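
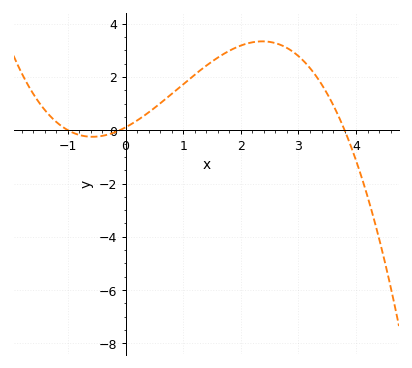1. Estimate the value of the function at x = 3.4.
1.8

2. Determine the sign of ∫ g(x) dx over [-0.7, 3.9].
positive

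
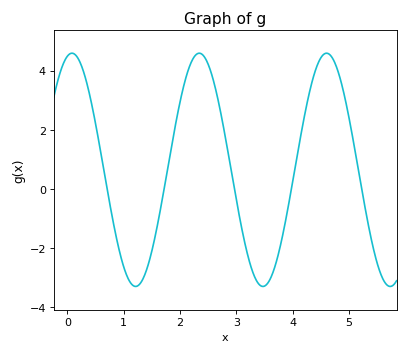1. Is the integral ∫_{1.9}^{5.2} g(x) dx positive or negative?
positive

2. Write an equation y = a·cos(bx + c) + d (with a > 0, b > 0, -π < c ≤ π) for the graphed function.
y = 3.94cos(2.78x - 0.23) + 0.65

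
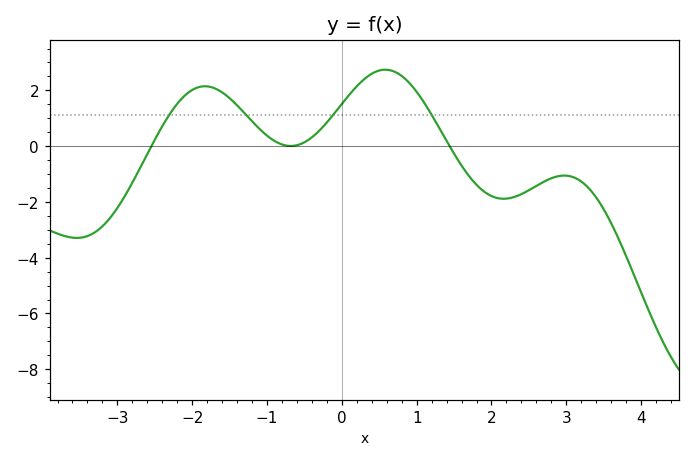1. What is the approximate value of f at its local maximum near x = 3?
-1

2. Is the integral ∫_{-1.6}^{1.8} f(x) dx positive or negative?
positive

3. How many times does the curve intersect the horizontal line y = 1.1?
4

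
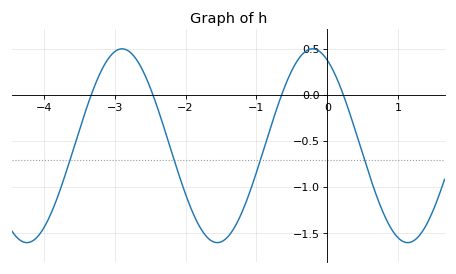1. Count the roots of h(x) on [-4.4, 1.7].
4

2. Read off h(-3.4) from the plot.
-0.152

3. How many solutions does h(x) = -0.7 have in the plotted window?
4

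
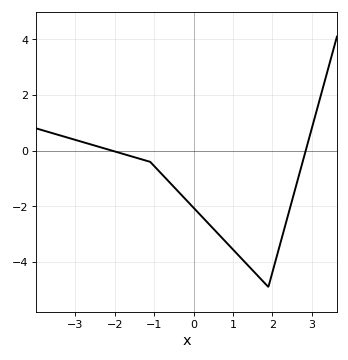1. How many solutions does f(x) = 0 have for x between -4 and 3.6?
2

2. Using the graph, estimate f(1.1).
-3.7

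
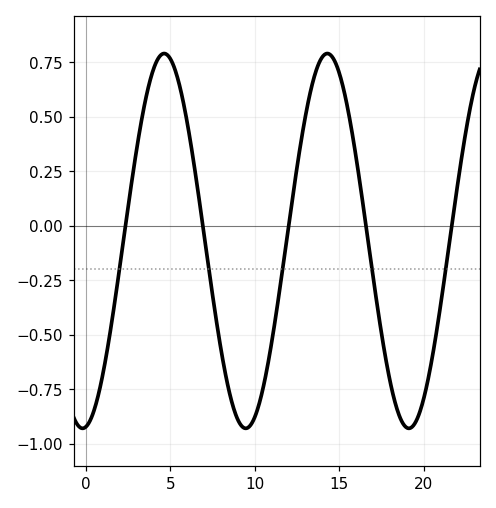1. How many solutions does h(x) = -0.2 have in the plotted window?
5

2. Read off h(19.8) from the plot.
-0.86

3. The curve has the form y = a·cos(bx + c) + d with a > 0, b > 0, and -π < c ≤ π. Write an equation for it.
y = 0.86cos(0.65x - 3) - 0.07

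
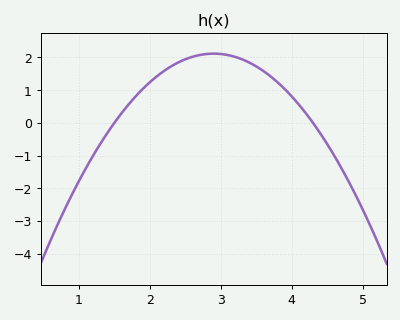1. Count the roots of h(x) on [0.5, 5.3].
2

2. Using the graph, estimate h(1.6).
0.3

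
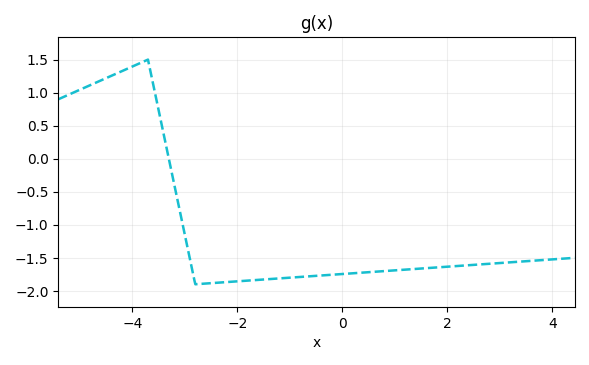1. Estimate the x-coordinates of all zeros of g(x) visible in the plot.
-3.3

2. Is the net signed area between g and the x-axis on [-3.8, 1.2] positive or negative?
negative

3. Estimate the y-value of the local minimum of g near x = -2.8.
-1.9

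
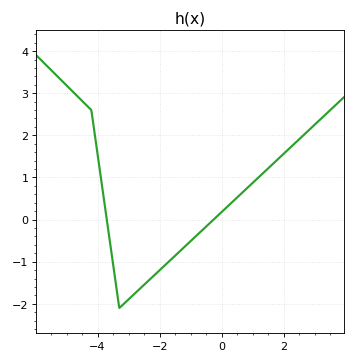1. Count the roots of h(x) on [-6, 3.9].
2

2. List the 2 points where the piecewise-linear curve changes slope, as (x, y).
(-4.2, 2.6); (-3.3, -2.1)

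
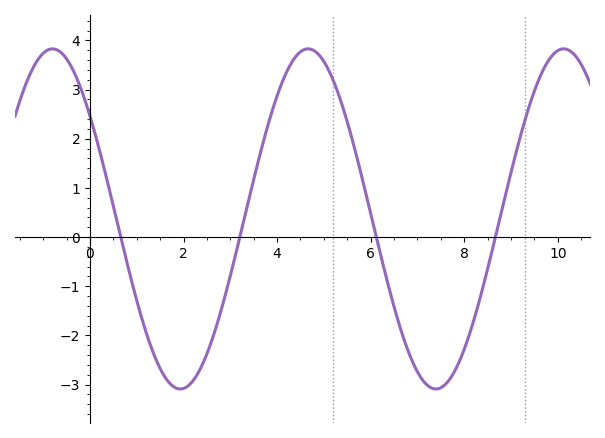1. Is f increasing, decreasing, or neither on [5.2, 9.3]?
neither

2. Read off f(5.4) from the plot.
2.66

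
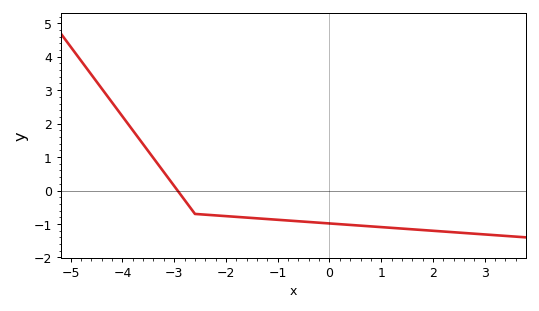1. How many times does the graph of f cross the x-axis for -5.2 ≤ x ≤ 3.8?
1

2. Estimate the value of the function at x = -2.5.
-0.7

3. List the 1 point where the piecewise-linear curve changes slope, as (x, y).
(-2.6, -0.7)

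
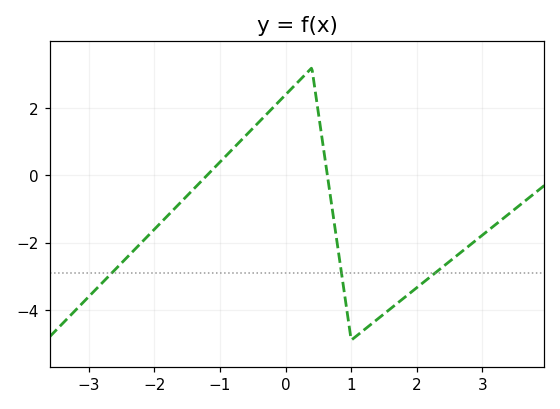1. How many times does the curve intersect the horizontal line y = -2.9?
3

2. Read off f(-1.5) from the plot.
-0.6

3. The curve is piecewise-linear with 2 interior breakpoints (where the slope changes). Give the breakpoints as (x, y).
(0.4, 3.2); (1, -4.9)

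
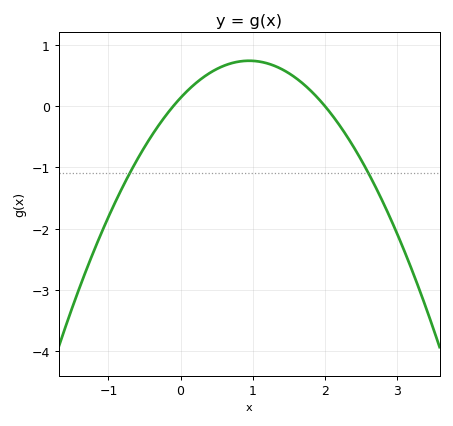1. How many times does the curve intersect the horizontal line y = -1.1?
2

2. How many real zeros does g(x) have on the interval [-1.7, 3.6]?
2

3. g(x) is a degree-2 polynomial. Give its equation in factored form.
y = -0.67(x + 0.1)(x - 2)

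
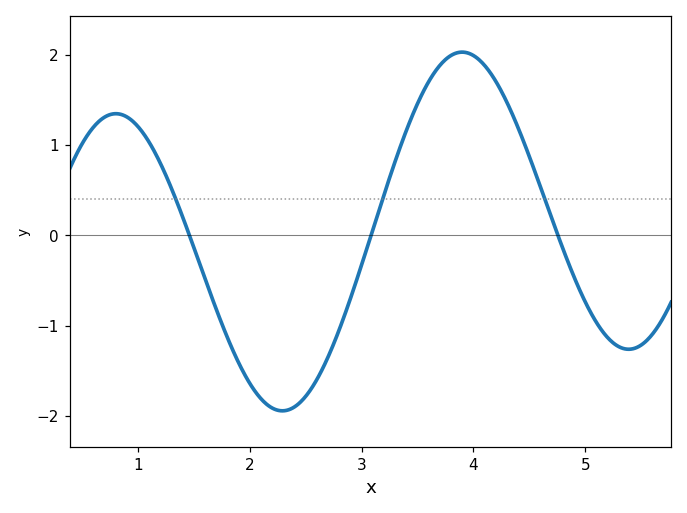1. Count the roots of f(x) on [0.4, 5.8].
3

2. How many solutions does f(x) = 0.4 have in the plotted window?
3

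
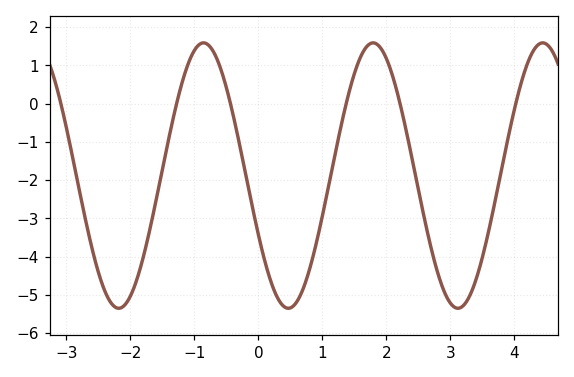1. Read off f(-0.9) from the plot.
1.6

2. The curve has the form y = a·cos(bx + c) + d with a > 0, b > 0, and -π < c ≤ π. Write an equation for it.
y = 3.47cos(2.4x + 2) - 1.88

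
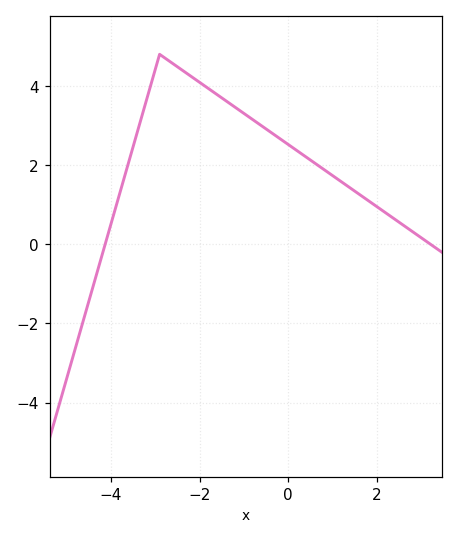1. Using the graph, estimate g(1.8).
1.2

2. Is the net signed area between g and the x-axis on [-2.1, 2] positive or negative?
positive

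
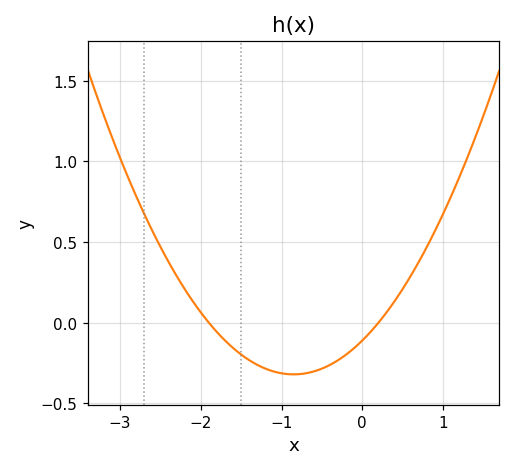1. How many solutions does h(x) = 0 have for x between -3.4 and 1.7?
2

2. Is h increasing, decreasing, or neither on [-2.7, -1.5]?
decreasing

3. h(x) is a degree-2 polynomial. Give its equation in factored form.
y = 0.29(x + 1.9)(x - 0.2)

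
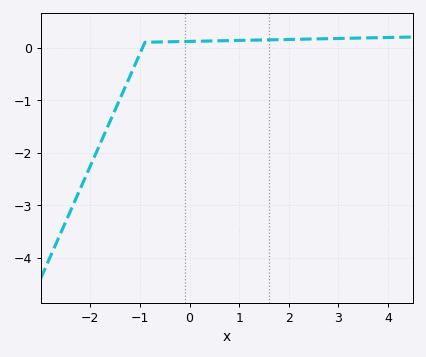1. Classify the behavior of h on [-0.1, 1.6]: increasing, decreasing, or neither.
increasing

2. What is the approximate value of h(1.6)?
0.1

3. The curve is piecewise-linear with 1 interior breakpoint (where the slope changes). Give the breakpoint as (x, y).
(-0.9, 0.1)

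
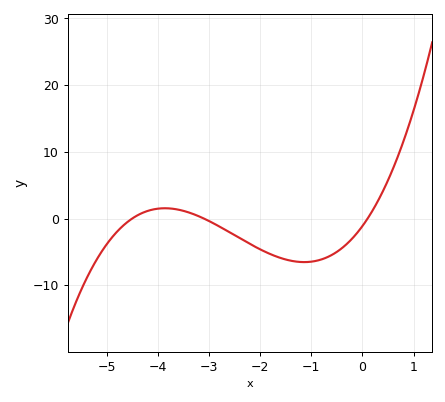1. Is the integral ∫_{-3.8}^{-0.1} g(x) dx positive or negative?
negative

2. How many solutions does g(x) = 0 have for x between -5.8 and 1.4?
3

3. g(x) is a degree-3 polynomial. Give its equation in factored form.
y = 0.8(x + 4.5)(x + 3.1)(x - 0.1)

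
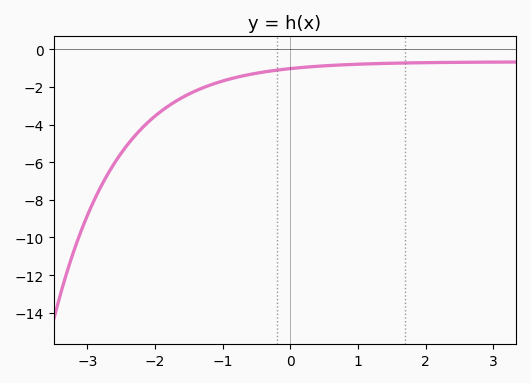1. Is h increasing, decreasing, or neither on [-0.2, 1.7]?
increasing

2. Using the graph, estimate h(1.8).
-0.8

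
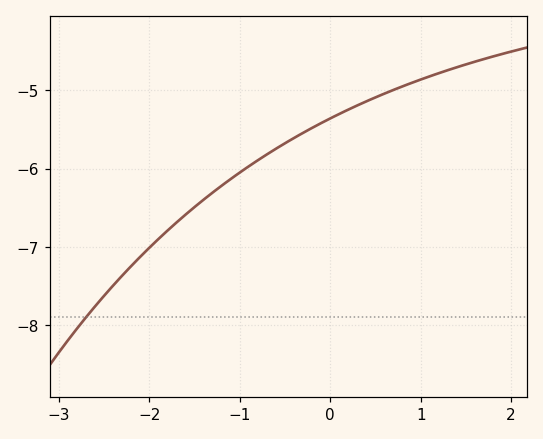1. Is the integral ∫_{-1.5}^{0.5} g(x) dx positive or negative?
negative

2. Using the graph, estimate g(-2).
-7.01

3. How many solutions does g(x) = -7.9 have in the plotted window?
1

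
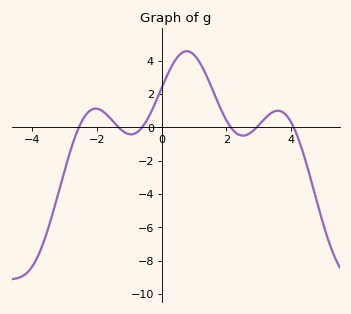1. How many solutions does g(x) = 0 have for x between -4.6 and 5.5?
6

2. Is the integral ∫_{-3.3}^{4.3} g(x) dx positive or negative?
positive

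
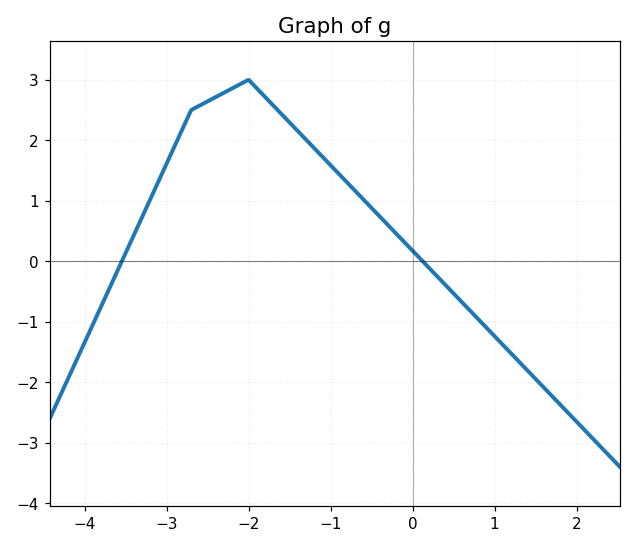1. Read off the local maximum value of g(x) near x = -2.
3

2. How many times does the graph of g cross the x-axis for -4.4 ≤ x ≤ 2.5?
2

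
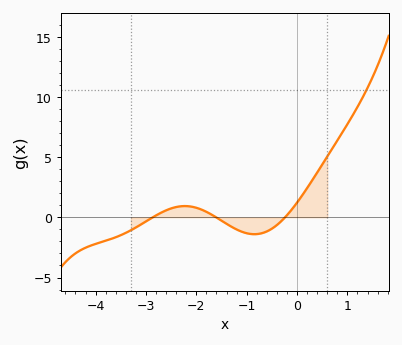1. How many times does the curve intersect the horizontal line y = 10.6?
1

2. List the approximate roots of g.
-2.9, -1.6, -0.2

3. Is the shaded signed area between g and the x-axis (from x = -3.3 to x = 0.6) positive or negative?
positive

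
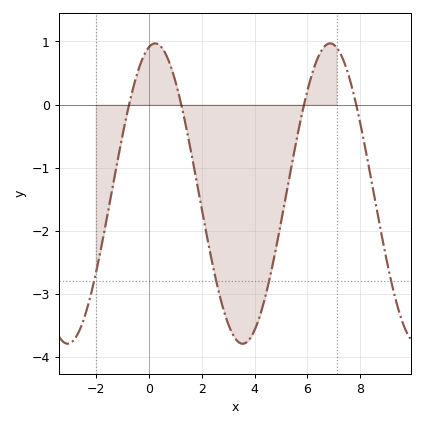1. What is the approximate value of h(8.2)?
-0.7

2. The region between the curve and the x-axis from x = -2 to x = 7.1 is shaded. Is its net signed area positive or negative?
negative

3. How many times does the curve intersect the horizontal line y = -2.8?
4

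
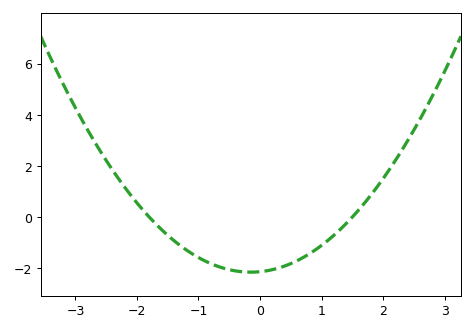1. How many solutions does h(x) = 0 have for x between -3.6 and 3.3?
2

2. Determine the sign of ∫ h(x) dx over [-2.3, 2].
negative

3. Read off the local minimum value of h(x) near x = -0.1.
-2.15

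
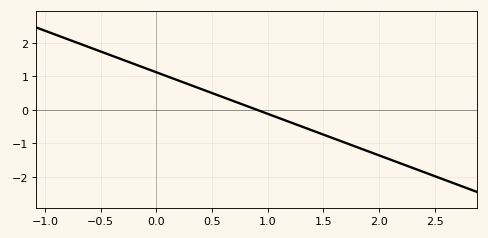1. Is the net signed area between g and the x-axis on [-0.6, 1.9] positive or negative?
positive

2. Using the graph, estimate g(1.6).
-0.9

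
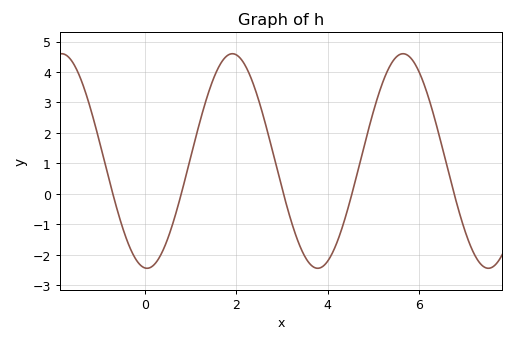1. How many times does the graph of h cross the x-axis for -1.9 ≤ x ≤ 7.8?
5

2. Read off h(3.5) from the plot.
-2.05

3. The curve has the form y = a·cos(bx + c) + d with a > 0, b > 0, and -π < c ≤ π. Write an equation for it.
y = 3.52cos(1.68x + 3.07) + 1.08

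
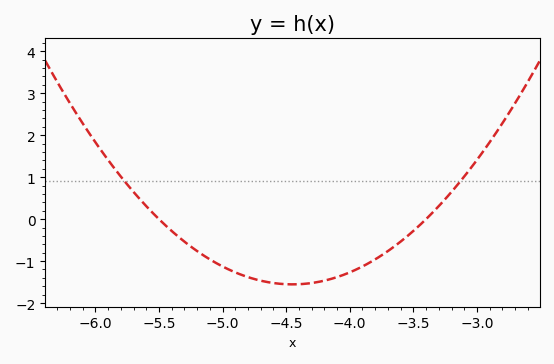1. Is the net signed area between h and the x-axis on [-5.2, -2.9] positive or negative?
negative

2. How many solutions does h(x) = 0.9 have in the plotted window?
2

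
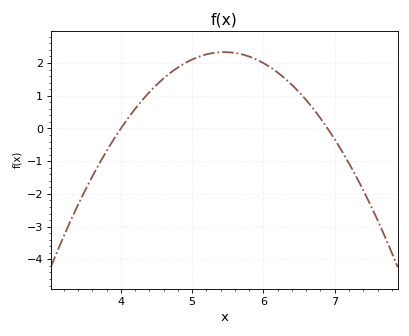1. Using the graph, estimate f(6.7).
0.6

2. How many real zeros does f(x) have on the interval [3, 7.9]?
2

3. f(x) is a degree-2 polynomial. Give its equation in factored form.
y = -1.11(x - 4)(x - 6.9)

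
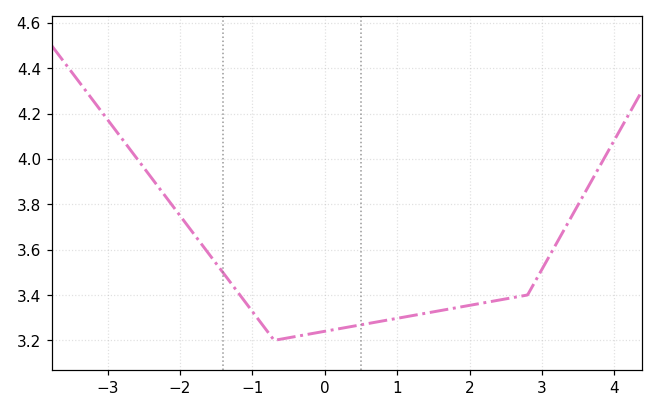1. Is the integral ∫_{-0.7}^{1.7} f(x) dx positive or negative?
positive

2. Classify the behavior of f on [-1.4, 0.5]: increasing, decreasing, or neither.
neither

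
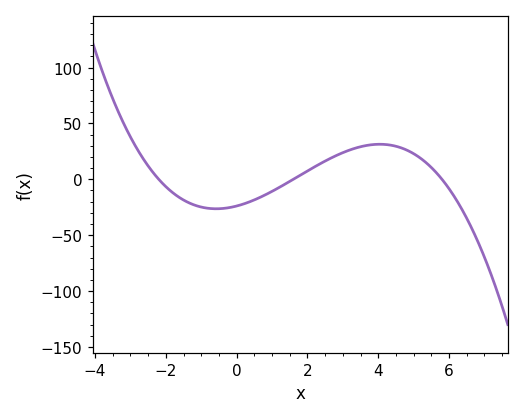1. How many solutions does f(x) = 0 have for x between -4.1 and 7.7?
3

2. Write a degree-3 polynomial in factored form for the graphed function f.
y = -1.17(x + 2.2)(x - 1.6)(x - 5.8)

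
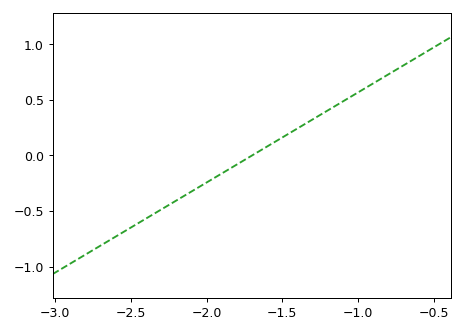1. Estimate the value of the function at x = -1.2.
0.405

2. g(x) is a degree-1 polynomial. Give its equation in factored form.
y = 0.81(x + 1.7)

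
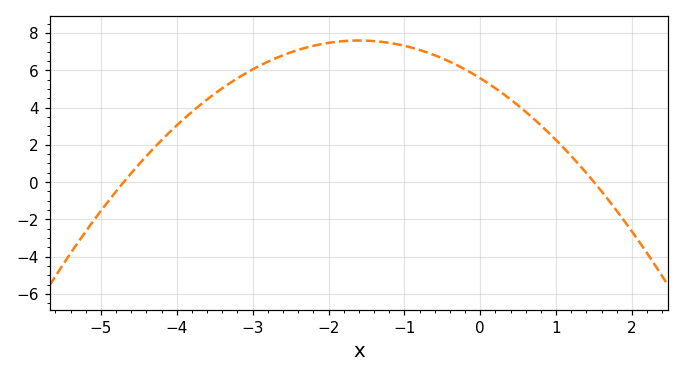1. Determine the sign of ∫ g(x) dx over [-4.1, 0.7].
positive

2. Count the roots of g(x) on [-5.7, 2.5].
2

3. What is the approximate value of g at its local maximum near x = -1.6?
7.6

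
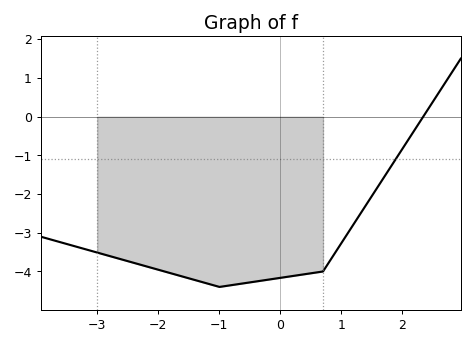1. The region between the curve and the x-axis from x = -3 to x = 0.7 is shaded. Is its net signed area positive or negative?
negative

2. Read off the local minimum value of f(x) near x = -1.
-4.4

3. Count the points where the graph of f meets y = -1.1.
1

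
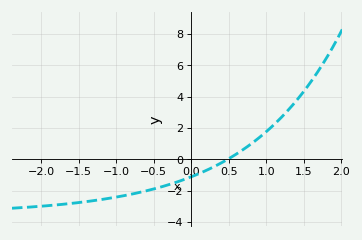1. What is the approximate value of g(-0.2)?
-1.4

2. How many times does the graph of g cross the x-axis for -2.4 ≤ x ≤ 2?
1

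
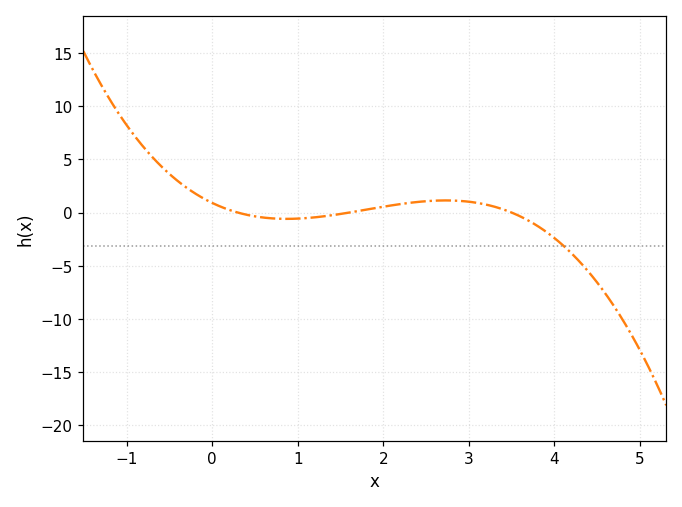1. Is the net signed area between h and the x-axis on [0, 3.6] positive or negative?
positive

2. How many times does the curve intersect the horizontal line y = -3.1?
1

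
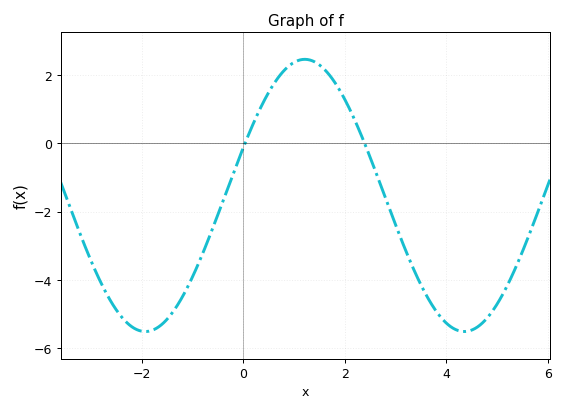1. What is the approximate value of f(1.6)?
2.2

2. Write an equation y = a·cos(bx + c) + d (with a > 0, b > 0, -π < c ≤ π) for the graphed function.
y = 3.98cos(1x - 1.2) - 1.53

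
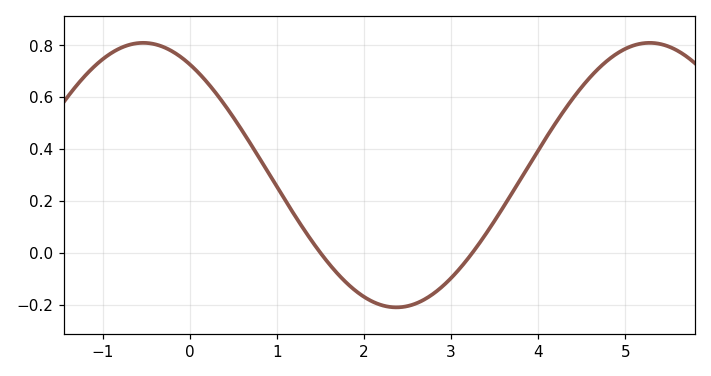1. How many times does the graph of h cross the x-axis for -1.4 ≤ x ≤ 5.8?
2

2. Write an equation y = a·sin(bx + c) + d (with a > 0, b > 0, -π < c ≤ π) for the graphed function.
y = 0.51sin(1.1x + 2.2) + 0.3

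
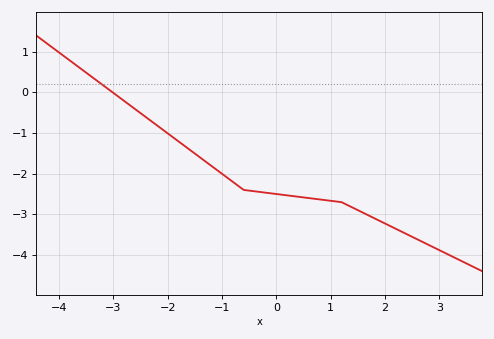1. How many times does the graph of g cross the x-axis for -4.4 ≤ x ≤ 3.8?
1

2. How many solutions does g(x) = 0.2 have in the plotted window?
1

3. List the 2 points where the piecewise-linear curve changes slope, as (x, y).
(-0.6, -2.4); (1.2, -2.7)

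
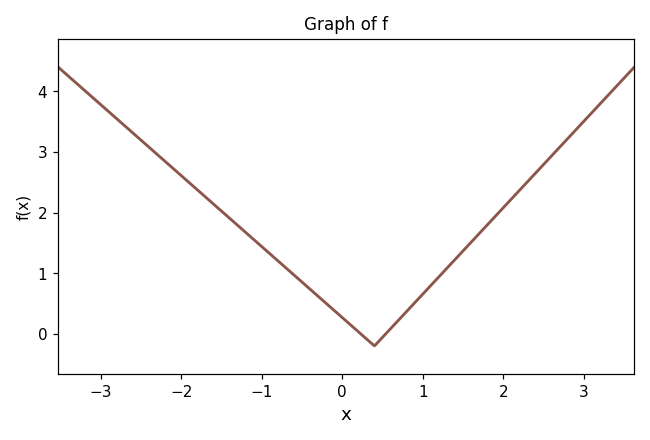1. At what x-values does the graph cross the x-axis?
0.2, 0.5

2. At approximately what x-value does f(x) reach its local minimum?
0.4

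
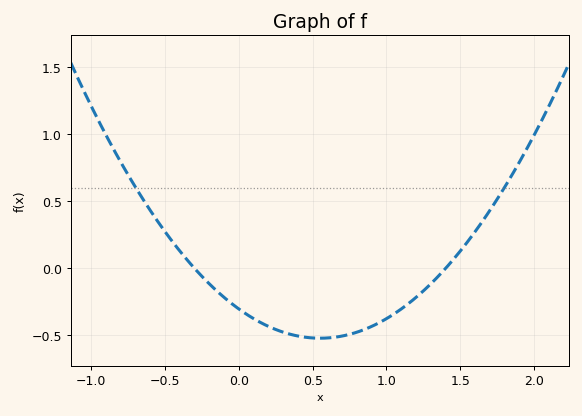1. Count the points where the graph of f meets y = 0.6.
2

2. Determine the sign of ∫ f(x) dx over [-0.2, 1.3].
negative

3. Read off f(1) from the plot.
-0.35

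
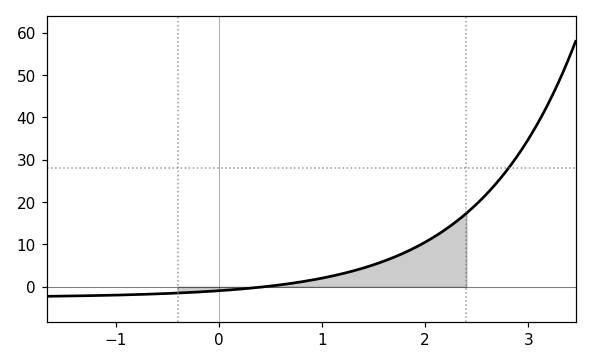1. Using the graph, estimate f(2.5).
20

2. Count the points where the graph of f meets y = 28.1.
1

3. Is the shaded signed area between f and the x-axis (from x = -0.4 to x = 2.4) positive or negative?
positive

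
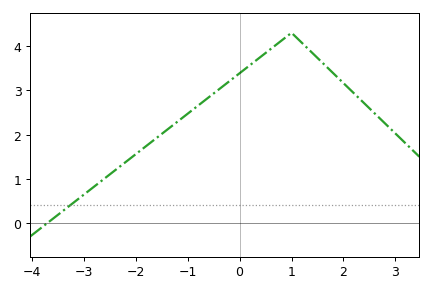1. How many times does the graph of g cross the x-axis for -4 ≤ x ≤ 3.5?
1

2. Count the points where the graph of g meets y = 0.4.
1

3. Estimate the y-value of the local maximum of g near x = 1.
4.3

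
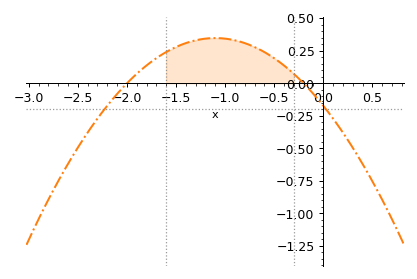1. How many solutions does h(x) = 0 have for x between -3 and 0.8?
2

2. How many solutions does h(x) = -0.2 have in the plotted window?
2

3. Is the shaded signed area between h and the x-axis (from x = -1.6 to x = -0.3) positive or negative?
positive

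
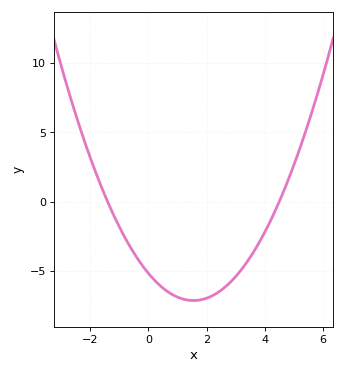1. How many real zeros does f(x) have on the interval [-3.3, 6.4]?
2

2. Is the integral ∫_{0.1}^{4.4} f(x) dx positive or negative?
negative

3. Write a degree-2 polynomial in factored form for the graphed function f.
y = 0.82(x + 1.4)(x - 4.5)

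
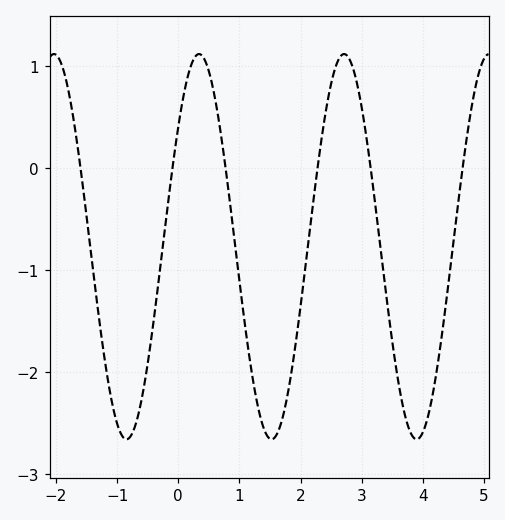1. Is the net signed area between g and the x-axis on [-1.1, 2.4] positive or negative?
negative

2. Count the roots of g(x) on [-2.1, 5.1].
6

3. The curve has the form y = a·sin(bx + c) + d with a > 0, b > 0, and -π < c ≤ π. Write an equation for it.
y = 1.89sin(2.6x + 0.67) - 0.77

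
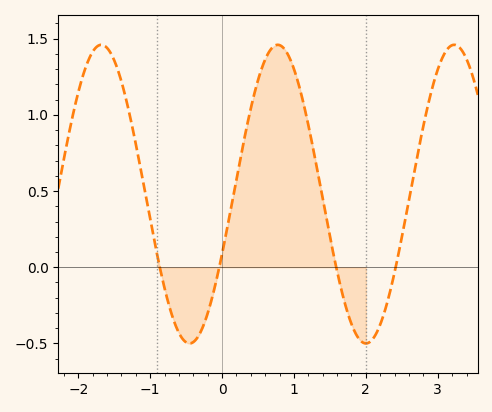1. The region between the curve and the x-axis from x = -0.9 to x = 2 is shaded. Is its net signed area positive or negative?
positive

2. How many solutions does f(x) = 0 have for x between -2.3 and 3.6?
4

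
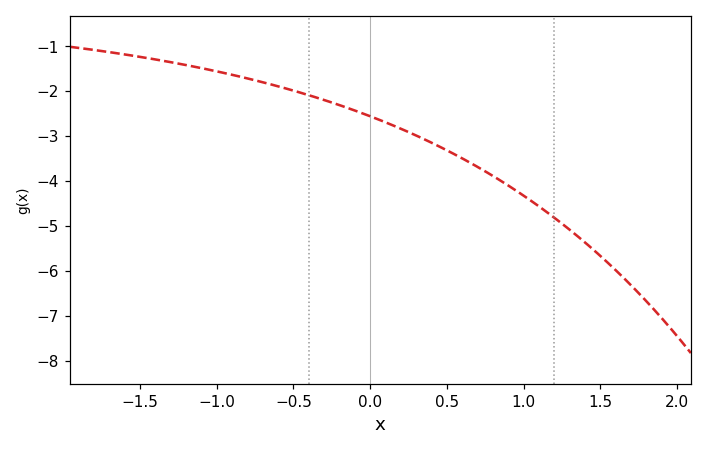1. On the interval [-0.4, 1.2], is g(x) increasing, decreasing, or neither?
decreasing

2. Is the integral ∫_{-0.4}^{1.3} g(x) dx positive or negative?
negative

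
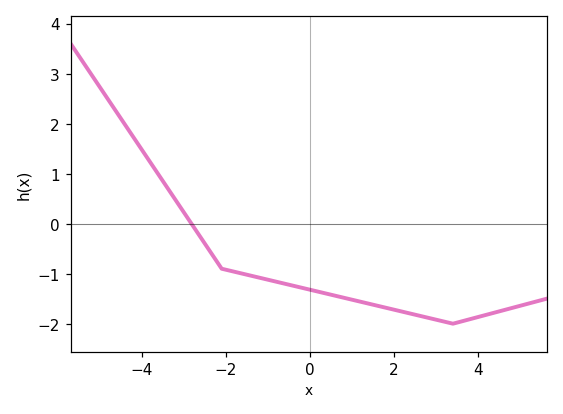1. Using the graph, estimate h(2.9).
-1.9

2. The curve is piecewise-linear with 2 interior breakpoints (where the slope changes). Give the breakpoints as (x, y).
(-2.1, -0.9); (3.4, -2)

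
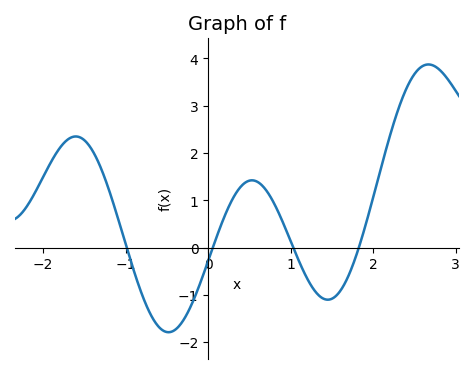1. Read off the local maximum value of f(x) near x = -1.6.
2.35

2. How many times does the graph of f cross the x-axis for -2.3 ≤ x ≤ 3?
4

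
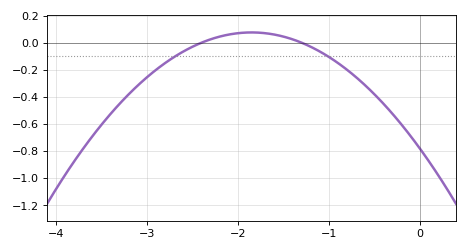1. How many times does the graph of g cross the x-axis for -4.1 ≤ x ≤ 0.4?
2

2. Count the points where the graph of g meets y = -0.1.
2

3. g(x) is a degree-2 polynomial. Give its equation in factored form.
y = -0.25(x + 2.4)(x + 1.3)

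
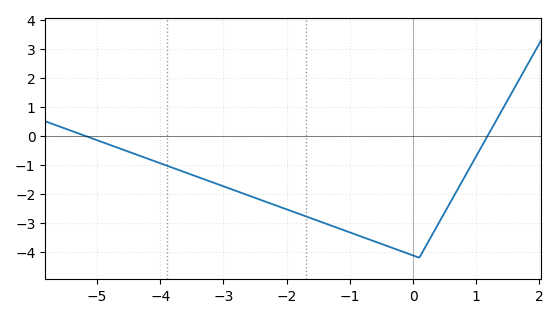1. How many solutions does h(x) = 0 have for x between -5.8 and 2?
2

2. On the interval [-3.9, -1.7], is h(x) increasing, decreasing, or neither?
decreasing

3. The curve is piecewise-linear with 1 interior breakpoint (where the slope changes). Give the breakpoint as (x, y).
(0.1, -4.2)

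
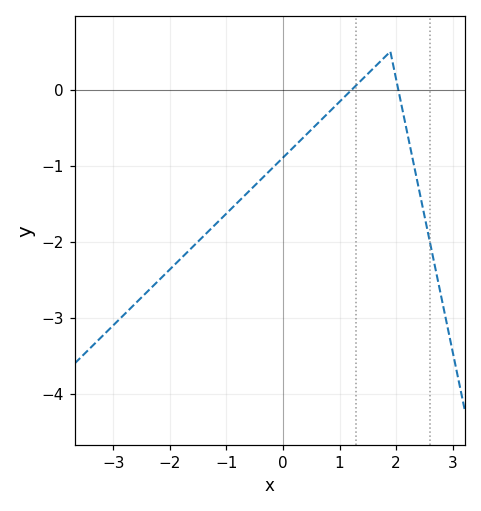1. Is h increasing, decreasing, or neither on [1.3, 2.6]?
neither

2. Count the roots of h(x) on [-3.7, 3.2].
2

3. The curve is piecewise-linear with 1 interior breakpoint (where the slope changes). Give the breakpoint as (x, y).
(1.9, 0.5)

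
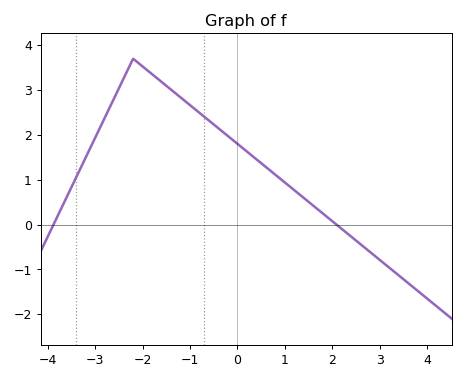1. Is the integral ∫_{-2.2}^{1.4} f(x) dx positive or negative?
positive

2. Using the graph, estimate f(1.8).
0.3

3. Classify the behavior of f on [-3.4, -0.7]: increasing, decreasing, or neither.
neither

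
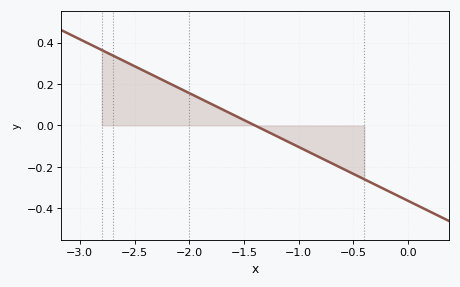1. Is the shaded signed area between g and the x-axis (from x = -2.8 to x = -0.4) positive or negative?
positive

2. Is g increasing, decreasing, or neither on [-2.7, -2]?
decreasing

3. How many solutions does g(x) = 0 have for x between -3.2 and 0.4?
1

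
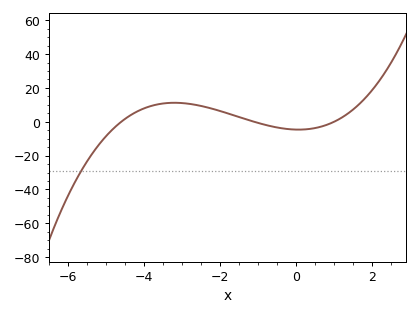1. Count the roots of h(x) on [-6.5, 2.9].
3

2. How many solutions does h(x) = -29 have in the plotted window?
1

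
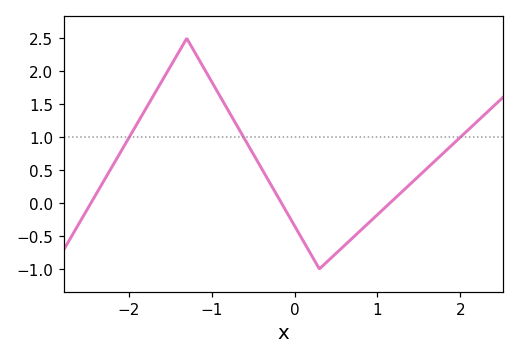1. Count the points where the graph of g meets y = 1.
3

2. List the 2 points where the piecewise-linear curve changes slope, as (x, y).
(-1.3, 2.5); (0.3, -1)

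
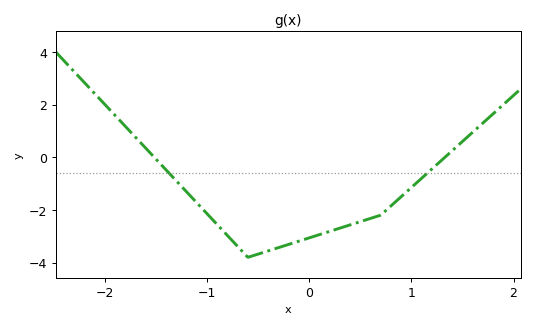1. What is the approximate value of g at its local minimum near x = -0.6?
-3.8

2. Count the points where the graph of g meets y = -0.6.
2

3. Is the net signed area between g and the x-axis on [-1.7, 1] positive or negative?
negative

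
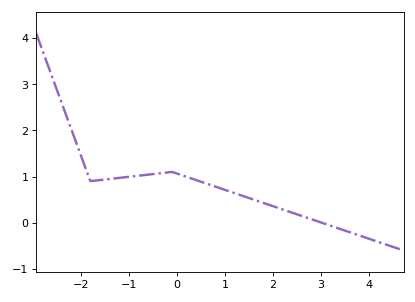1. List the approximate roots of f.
3.01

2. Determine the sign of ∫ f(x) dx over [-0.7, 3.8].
positive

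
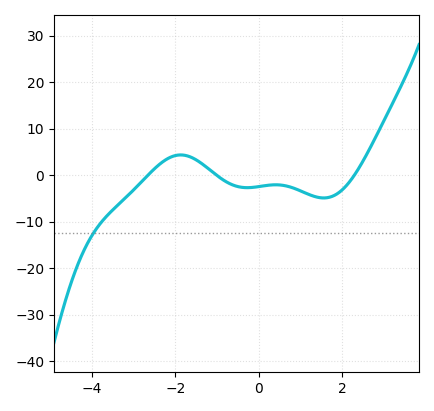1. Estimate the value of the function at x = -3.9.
-11.5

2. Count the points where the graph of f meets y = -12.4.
1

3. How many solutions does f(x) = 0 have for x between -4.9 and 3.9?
3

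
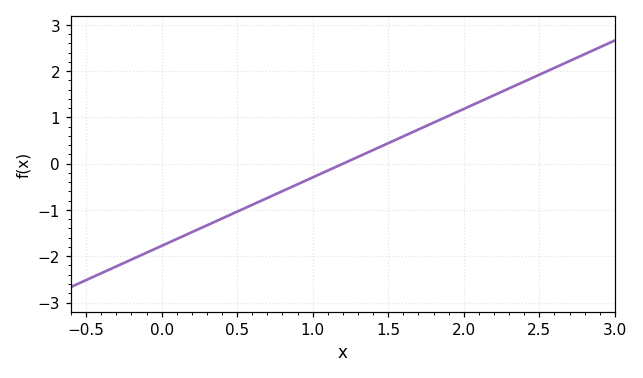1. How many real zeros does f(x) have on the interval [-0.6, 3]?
1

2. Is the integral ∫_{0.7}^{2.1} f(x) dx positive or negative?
positive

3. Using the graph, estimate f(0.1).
-1.6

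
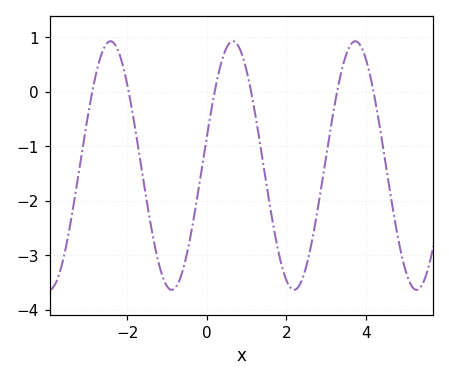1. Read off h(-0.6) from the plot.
-3.25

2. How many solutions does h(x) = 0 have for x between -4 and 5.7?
6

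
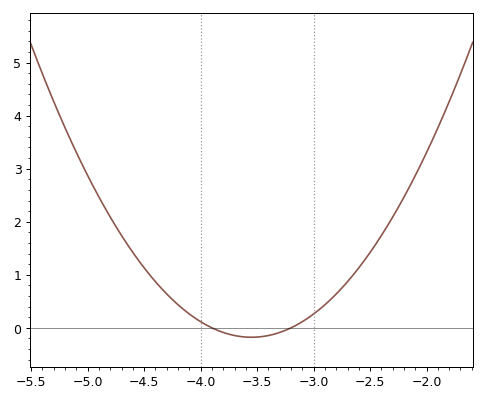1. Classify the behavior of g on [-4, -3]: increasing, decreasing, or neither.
neither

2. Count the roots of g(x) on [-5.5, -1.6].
2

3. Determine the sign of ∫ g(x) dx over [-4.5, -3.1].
positive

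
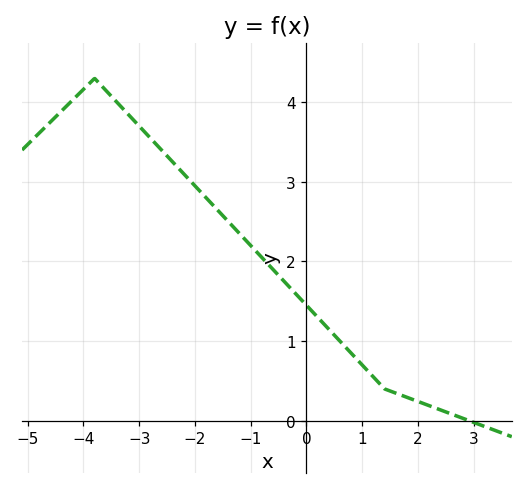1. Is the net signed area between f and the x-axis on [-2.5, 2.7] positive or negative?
positive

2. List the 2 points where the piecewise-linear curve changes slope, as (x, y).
(-3.8, 4.3); (1.4, 0.4)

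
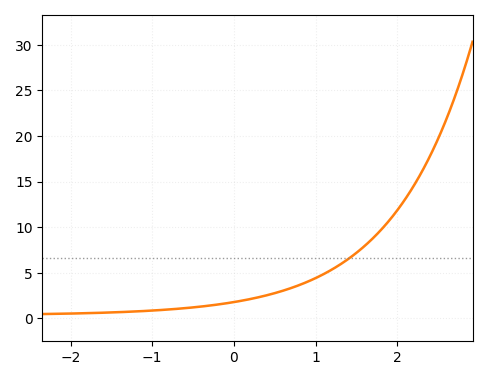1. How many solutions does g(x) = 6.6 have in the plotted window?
1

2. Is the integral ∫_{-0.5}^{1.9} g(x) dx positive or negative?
positive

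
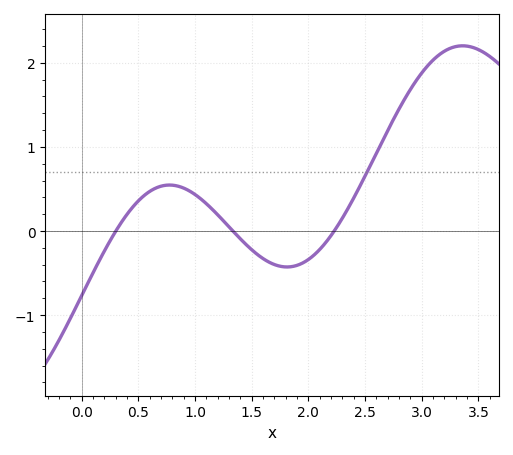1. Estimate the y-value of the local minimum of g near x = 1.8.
-0.428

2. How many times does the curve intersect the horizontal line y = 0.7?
1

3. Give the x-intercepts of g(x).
0.301, 1.33, 2.23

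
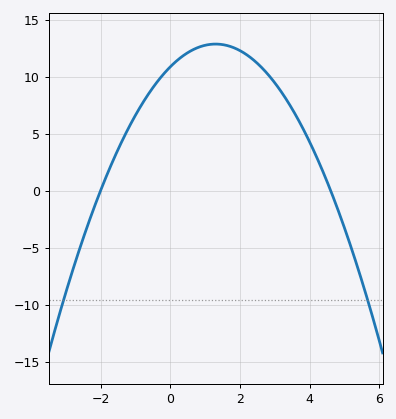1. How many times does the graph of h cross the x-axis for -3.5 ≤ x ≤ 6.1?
2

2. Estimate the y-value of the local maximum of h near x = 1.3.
13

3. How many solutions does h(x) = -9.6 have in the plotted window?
2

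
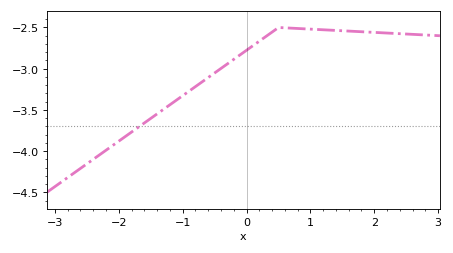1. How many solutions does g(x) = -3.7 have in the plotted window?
1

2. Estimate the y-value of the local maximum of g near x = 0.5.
-2.5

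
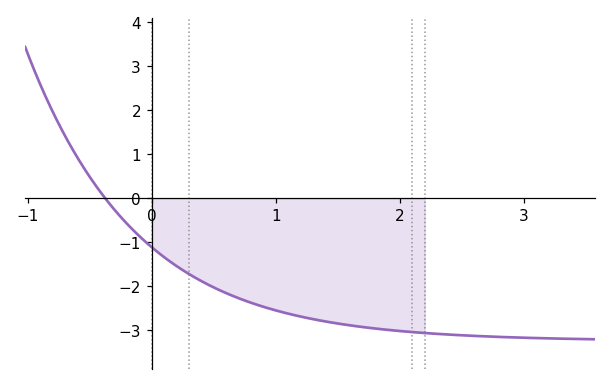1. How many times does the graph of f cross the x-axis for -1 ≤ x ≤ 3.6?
1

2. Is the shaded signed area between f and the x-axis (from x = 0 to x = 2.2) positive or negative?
negative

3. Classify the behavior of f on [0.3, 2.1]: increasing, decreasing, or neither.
decreasing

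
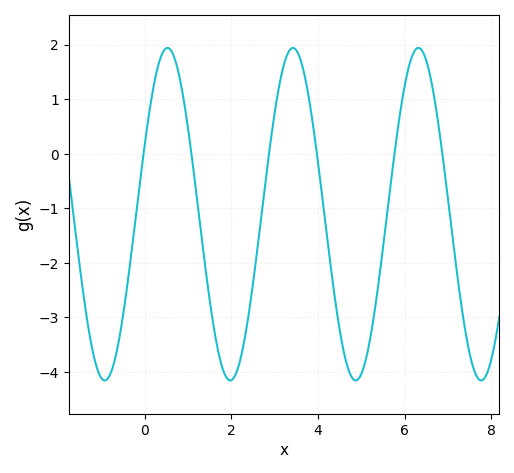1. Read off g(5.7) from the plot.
-0.434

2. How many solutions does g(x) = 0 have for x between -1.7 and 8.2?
6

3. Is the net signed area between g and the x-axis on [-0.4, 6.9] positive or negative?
negative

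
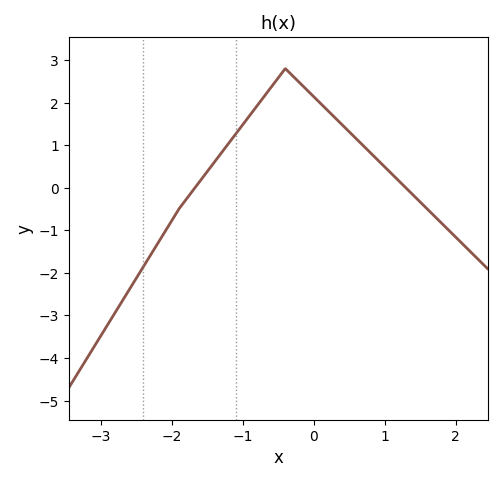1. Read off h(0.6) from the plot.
1.15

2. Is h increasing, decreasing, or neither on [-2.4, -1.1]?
increasing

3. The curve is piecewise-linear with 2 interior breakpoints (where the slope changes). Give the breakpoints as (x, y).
(-1.9, -0.5); (-0.4, 2.8)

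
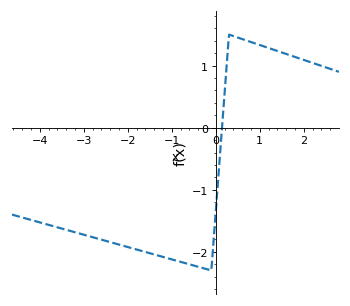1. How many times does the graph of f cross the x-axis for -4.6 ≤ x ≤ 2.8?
1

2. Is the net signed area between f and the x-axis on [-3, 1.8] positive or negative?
negative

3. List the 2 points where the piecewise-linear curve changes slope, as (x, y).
(-0.1, -2.3); (0.3, 1.5)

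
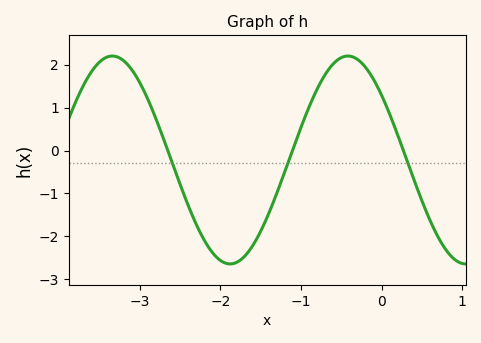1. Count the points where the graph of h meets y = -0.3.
3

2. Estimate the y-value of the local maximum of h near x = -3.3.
2.2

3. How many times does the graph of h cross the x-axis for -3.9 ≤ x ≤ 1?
3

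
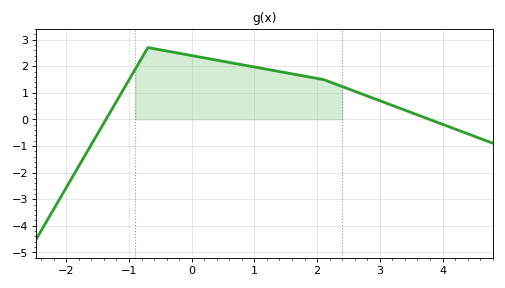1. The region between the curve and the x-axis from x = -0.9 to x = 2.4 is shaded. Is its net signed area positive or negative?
positive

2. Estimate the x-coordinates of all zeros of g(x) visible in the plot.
-1.37, 3.79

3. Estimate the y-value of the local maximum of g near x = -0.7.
2.7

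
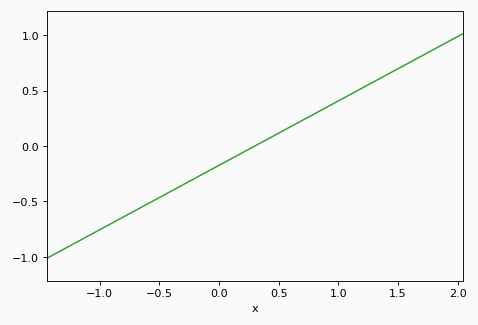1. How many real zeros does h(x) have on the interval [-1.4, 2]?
1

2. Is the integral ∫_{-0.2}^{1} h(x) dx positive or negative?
positive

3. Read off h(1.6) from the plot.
0.75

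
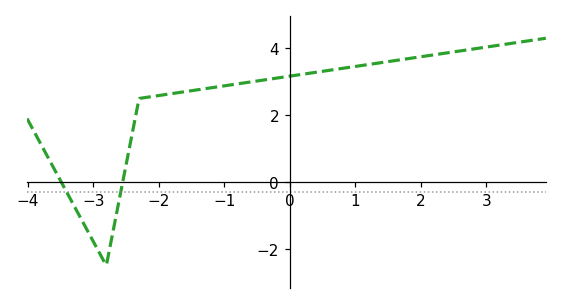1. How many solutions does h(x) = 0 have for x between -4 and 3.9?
2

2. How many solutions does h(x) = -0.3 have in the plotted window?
2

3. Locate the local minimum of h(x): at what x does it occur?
-2.8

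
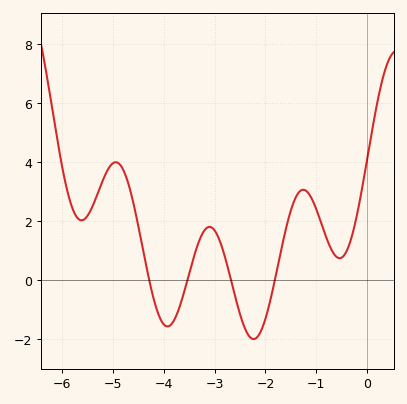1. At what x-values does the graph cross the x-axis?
-4.29, -3.53, -2.68, -1.81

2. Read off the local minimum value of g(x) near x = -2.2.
-2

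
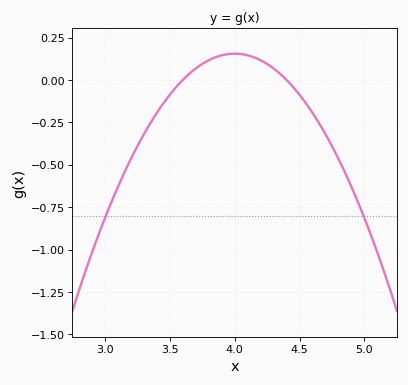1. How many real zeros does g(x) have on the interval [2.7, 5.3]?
2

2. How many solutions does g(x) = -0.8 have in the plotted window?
2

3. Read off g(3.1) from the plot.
-0.63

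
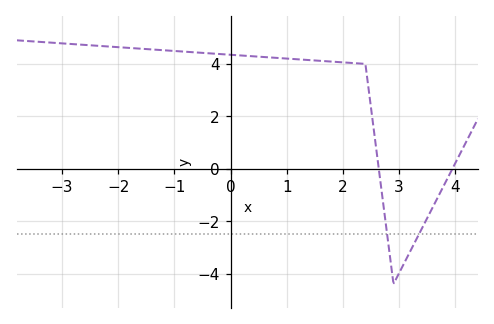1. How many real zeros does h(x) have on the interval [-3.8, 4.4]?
2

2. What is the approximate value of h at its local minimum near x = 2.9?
-4.4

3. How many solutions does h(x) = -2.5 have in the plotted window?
2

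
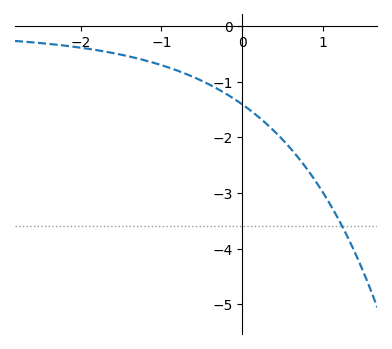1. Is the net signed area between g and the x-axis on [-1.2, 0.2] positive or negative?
negative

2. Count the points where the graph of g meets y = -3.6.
1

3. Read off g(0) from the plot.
-1.41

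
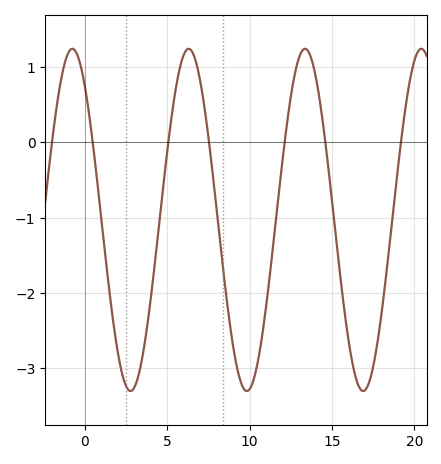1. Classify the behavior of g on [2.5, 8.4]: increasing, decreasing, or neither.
neither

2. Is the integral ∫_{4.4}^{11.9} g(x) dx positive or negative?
negative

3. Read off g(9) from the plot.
-2.7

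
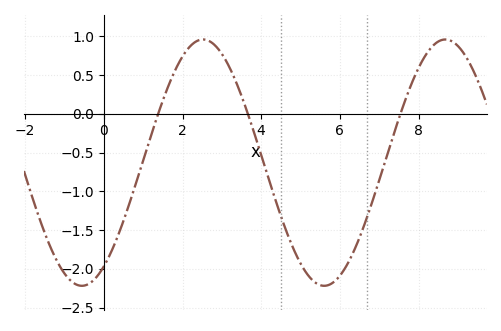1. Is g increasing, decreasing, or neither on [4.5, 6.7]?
neither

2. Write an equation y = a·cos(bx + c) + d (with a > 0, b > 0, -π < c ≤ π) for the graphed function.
y = 1.59cos(1.02x - 2.57) - 0.63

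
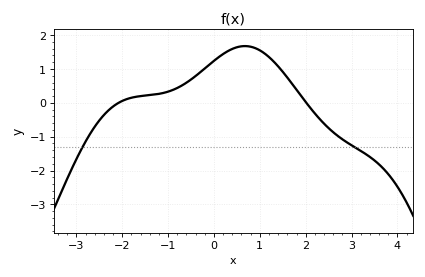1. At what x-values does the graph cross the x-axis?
-2, 2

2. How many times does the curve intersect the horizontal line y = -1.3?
2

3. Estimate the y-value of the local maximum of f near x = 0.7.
1.7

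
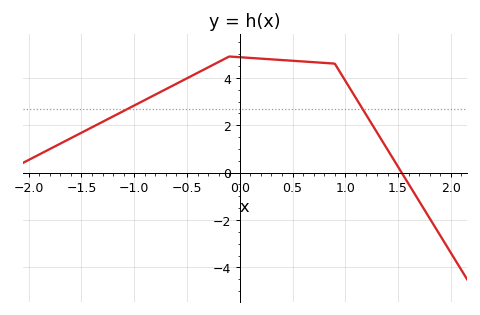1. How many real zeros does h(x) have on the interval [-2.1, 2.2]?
1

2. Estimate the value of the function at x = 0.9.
4.6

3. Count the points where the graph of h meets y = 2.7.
2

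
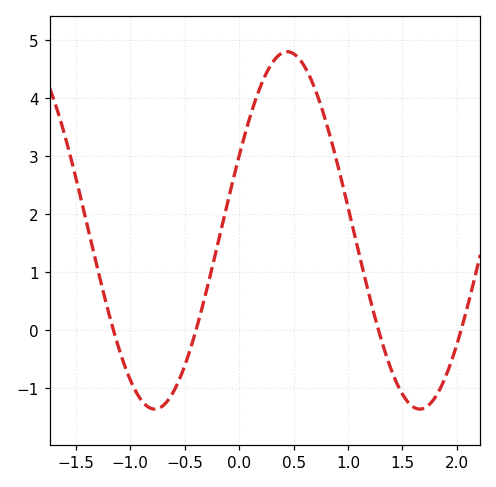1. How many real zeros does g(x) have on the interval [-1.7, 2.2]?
4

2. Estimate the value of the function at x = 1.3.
-0.1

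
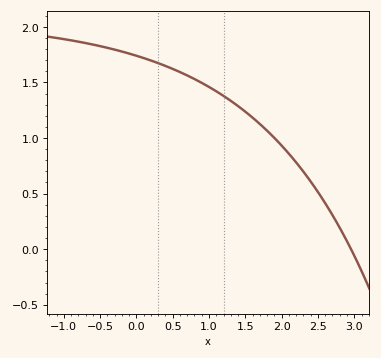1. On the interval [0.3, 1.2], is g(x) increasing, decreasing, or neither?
decreasing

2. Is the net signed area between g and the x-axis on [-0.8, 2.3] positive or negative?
positive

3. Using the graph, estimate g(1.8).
1.05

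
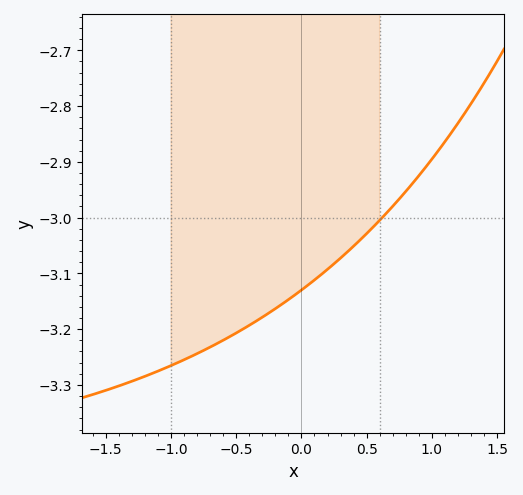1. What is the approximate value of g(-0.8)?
-3.24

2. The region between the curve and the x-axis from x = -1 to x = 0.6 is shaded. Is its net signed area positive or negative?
negative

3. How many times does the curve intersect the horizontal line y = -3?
1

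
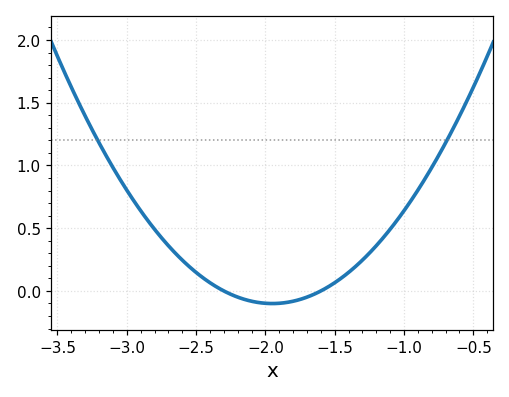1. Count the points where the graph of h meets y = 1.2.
2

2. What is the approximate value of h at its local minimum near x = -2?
-0.1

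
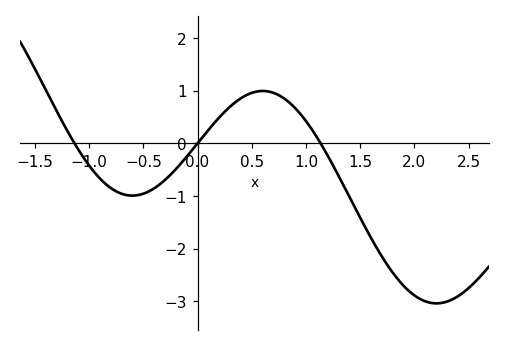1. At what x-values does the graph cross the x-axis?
-1.14, 0, 1.14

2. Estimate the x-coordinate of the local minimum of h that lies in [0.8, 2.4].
2.2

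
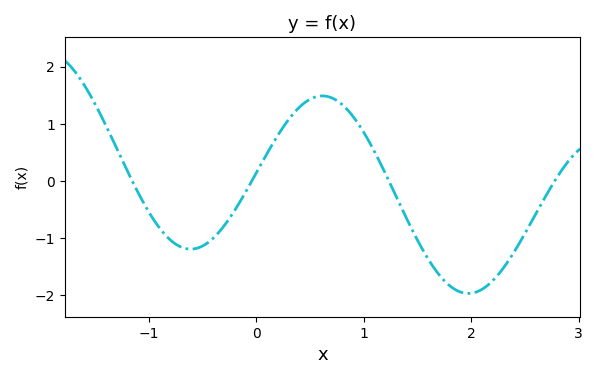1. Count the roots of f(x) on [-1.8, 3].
4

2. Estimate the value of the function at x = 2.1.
-1.9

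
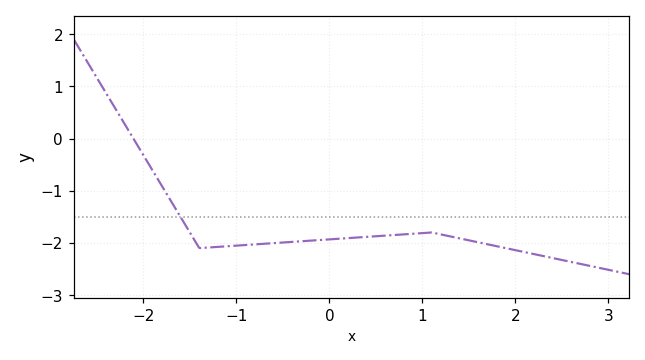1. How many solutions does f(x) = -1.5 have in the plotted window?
1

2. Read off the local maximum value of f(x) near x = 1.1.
-1.8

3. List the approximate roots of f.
-2.11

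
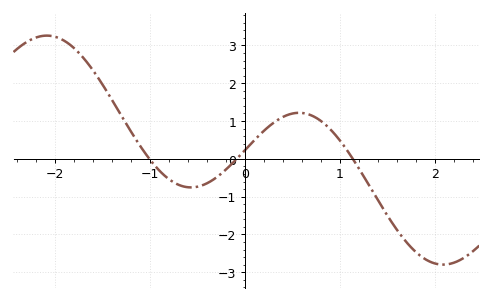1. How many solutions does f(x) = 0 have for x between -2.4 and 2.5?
3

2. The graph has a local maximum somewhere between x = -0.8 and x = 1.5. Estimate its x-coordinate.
0.568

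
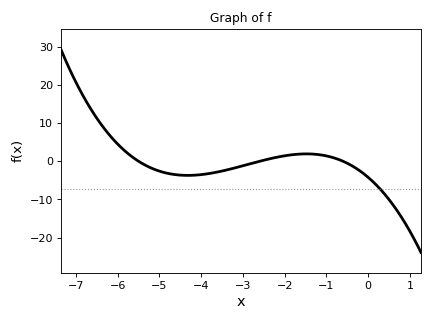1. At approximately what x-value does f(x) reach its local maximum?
-1.48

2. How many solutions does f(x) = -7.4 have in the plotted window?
1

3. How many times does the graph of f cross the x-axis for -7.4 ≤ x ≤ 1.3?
3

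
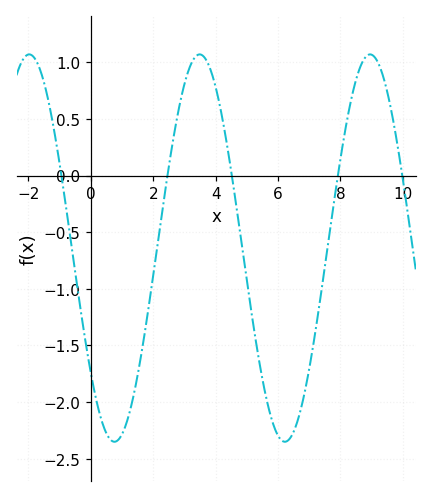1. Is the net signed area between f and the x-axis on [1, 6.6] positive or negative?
negative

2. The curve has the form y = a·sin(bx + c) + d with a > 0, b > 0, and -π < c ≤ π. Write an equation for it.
y = 1.71sin(1.15x - 2.44) - 0.64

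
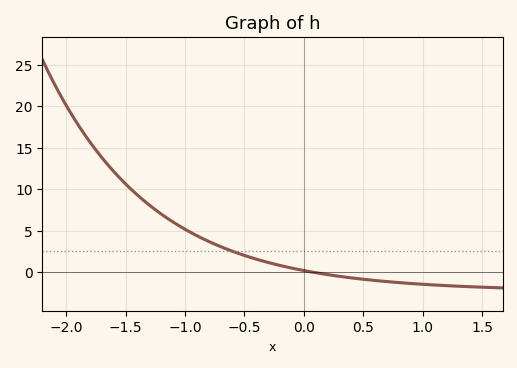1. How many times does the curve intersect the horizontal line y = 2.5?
1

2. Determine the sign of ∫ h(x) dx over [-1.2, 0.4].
positive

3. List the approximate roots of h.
0.1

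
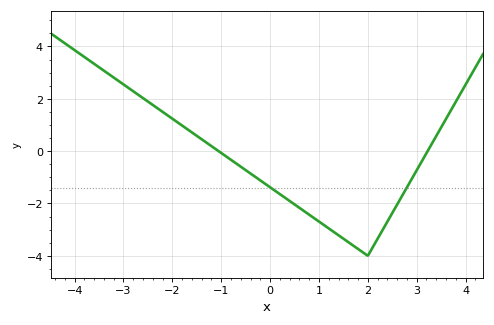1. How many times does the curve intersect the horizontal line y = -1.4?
2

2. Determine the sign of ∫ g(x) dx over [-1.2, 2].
negative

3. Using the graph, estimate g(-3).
2.55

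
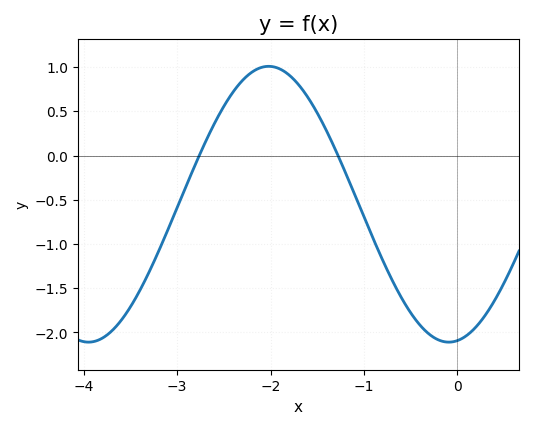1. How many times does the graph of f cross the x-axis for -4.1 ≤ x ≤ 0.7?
2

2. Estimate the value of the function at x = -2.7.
0.15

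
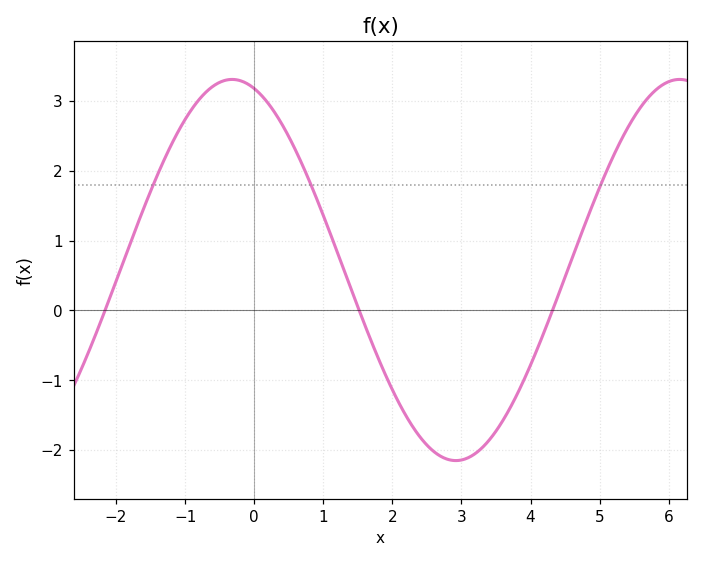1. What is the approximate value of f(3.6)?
-1.58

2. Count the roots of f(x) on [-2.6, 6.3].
3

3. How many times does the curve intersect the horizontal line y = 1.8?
3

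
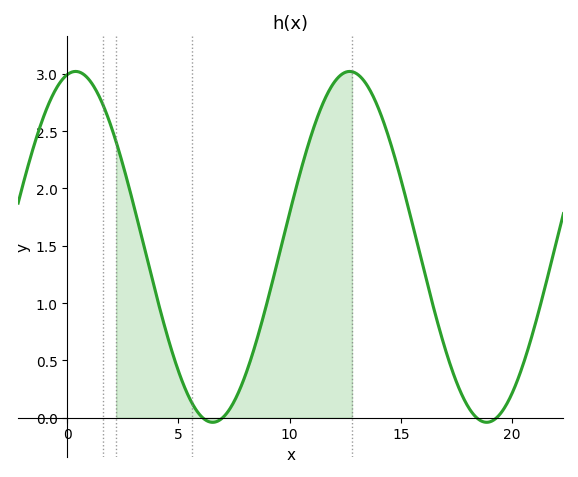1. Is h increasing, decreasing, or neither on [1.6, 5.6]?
decreasing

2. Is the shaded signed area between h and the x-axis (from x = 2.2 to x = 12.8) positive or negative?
positive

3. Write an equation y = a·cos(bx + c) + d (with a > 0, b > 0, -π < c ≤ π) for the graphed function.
y = 1.53cos(0.51x - 0.19) + 1.49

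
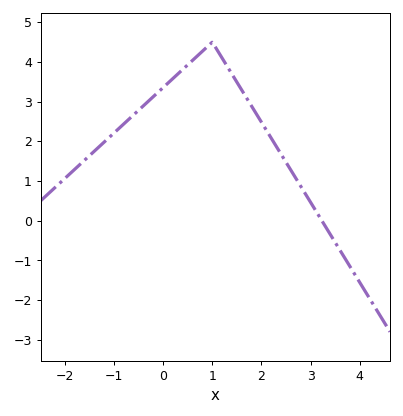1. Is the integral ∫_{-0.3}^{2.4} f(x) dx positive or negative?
positive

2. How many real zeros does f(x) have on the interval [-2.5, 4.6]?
1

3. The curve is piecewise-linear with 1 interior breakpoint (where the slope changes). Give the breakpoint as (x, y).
(1, 4.5)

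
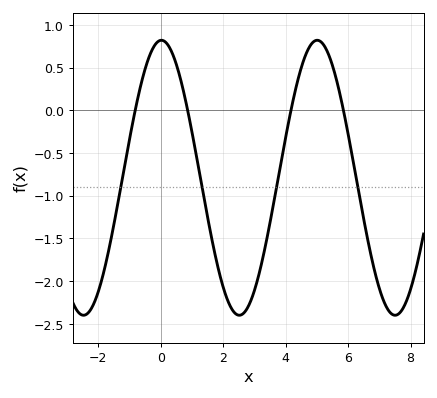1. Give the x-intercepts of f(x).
-0.816, 0.863, 4.17, 5.85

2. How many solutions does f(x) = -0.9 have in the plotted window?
4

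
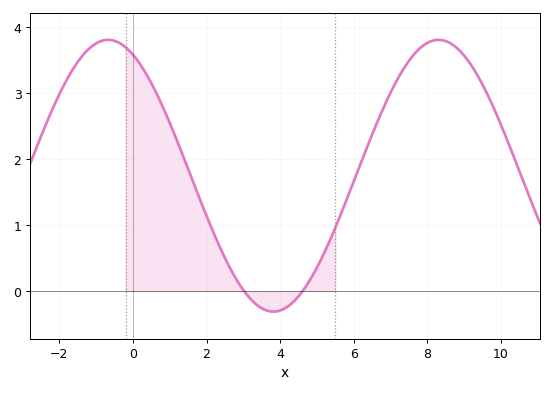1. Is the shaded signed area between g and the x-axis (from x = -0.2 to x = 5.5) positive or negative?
positive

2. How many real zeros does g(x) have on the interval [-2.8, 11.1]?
2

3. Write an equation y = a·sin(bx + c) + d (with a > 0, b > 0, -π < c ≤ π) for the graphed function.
y = 2.06sin(0.7x + 2) + 1.75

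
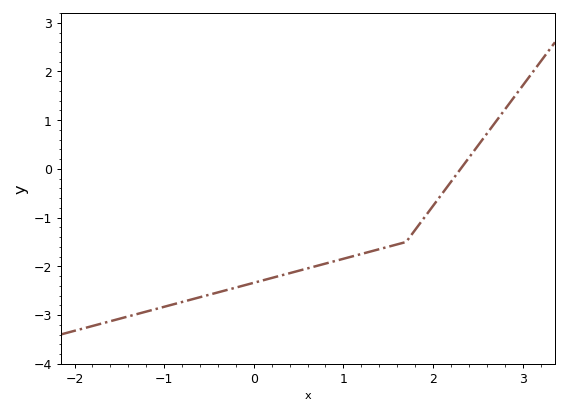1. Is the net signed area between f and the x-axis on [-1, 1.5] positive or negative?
negative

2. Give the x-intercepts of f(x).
2.31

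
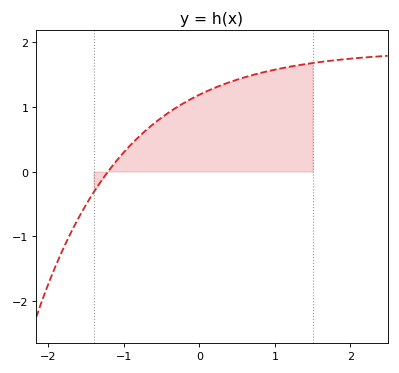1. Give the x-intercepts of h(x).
-1.2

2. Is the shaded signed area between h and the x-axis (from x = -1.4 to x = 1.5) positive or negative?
positive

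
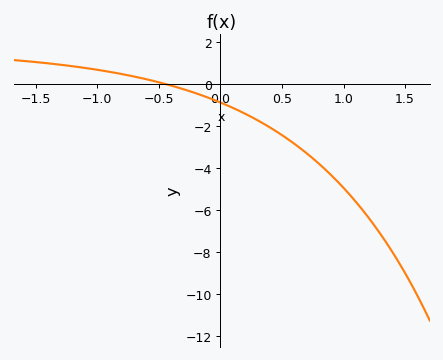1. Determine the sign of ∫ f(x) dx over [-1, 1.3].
negative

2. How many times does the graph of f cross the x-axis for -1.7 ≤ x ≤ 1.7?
1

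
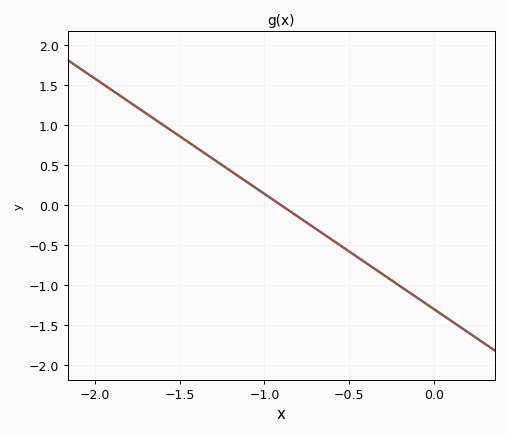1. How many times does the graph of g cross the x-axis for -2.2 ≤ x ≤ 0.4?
1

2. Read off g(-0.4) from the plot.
-0.72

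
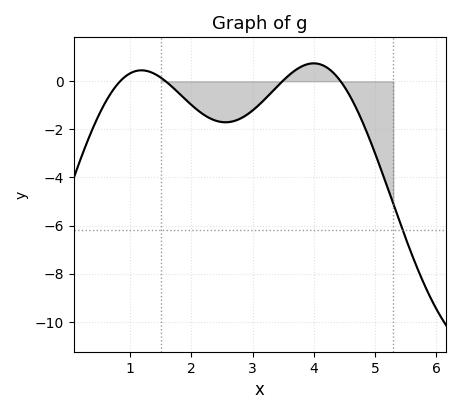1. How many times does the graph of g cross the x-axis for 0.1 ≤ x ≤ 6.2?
4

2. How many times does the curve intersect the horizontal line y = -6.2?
1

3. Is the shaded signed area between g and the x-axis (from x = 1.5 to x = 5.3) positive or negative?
negative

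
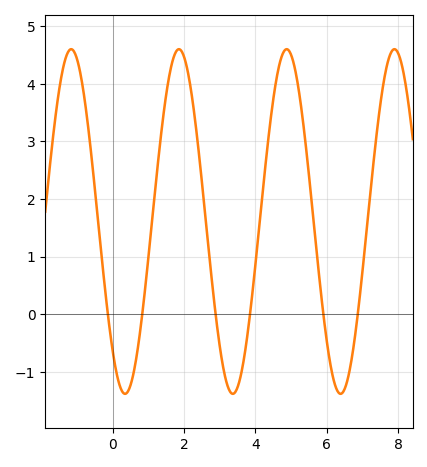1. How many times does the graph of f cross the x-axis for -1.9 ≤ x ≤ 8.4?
6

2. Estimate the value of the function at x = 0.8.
-0.1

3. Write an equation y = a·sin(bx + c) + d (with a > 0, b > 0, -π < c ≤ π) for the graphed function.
y = 2.99sin(2.1x - 2.3) + 1.61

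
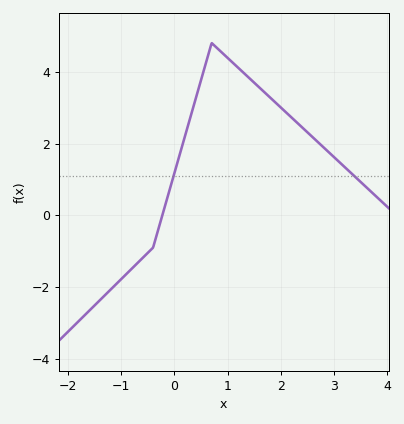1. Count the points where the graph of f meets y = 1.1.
2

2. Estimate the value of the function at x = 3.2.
1.34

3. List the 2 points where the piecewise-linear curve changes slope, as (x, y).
(-0.4, -0.9); (0.7, 4.8)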